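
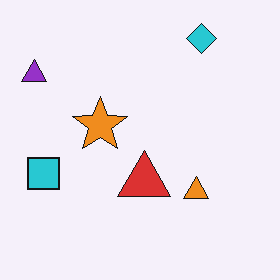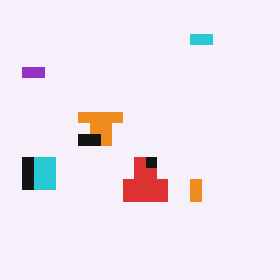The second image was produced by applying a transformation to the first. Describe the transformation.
Coarsely pixelated.

Shapes are reduced to large square blocks; fine edges and outlines are lost — a downscale-then-upscale (mosaic) effect.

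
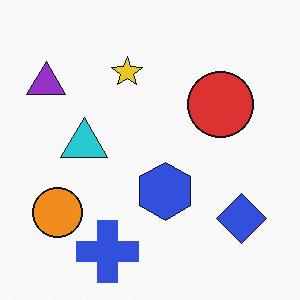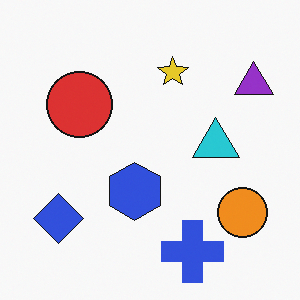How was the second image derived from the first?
This is the original image flipped horizontally (left ↔ right).

The purple triangle is in the top-left of the first image and the top-right of the second — shapes on opposite sides of the vertical midline have swapped in a mirror flip.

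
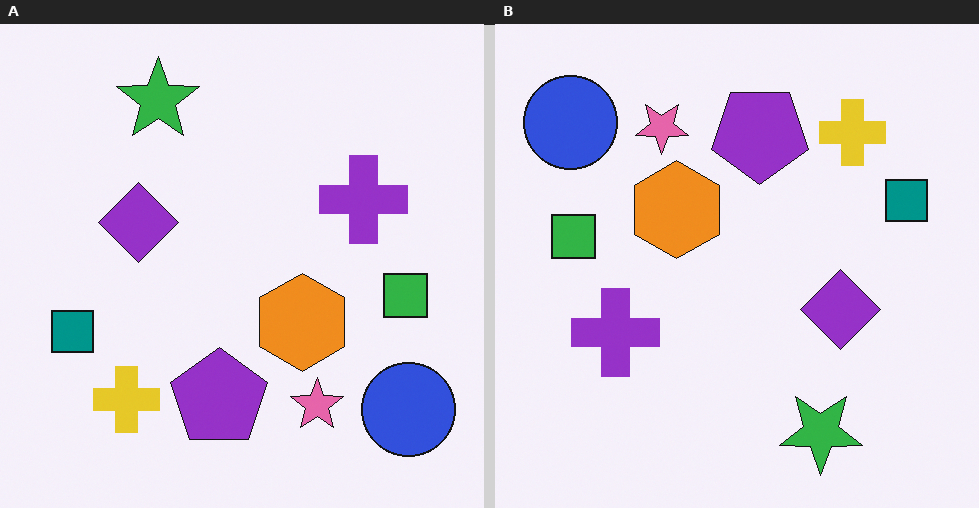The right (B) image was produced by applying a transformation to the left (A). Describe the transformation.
The image was rotated 180°.

The blue circle sits in the bottom-right of the left (A) image and the top-left of the right (B) — consistent with a whole-image 180° rotation.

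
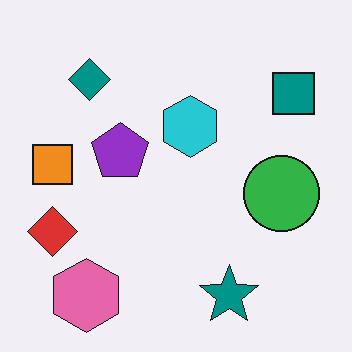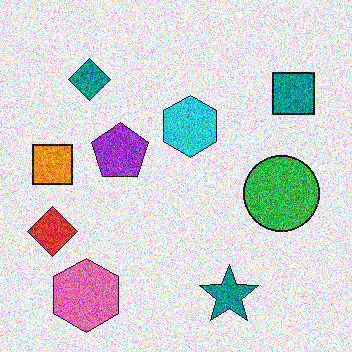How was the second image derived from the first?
It was degraded with heavy additive noise.

Random speckle covers the whole image, including the flat background.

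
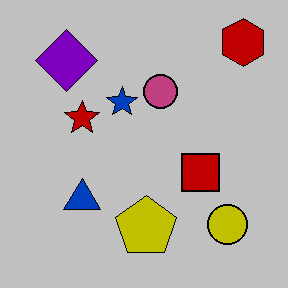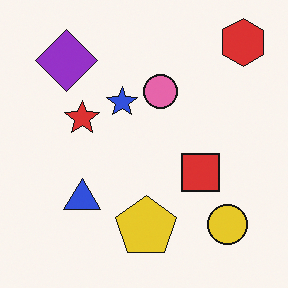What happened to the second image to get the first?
The image was heavily posterized to just a handful of flat colors.

Each flat color has snapped to a coarser quantized level — most visibly, the near-white background has dropped to a flat grey.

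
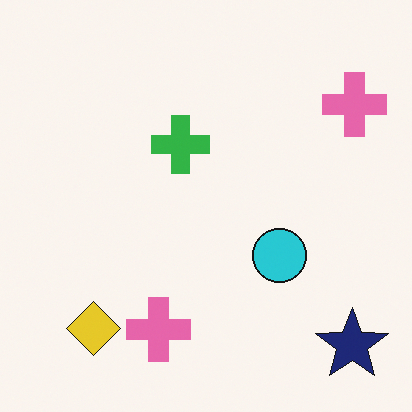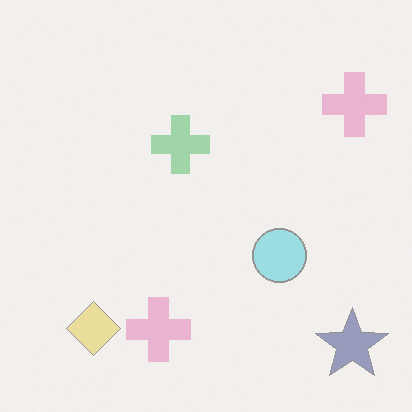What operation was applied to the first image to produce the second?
The second image is the first given much lower contrast.

Tones are pushed toward mid-grey across the whole image — a global contrast change.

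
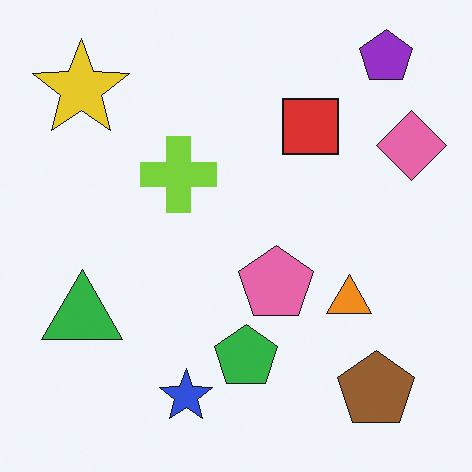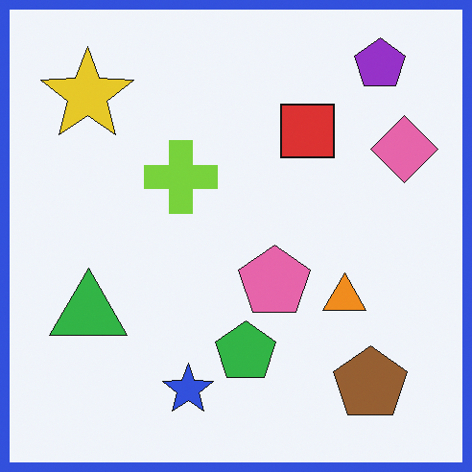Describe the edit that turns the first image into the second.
This is the original image framed with a blue border.

A solid blue frame runs around the edge of the second image, with the content slightly shrunk inside it.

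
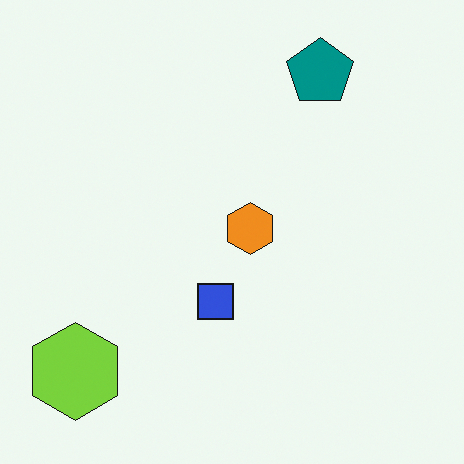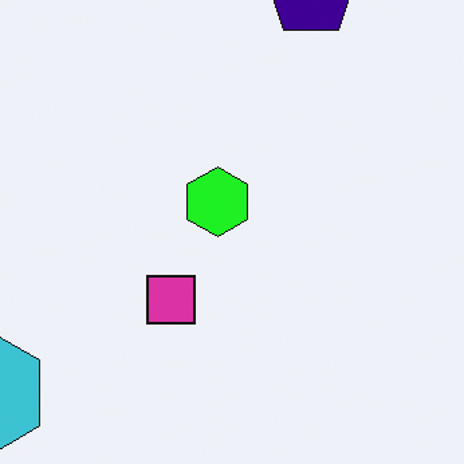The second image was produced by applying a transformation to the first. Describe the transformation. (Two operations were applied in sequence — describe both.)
Hue-shifted by a moderate amount, then cropped slightly and scaled back up.

Every shape's color has rotated by the same amount around the hue wheel — a uniform hue shift. The visible shapes are larger and the field of view is narrower; shapes near the original edges may be partly or wholly outside the frame — a crop-and-rescale.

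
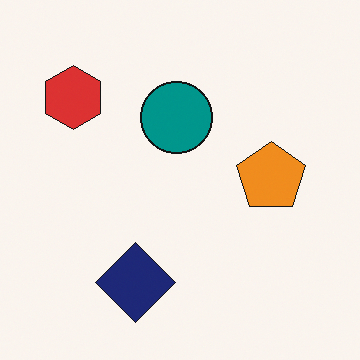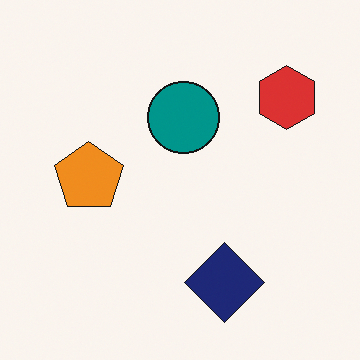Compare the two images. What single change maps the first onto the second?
The image was flipped horizontally (left ↔ right).

The red hexagon is in the top-left of the first image and the top-right of the second — shapes on opposite sides of the vertical midline have swapped in a mirror flip.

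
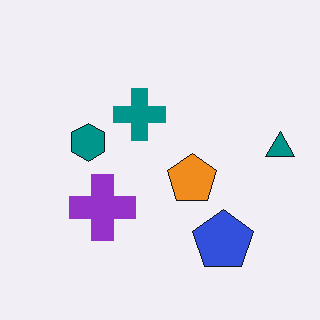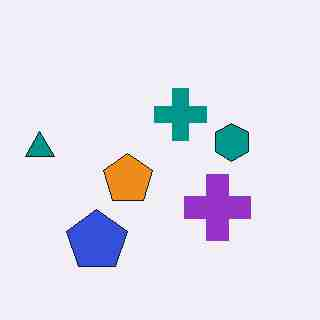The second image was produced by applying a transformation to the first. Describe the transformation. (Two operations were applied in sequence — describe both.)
It was flipped horizontally (left ↔ right), then degraded with heavy JPEG compression.

The teal triangle is in the right of the first image and the left of the second — shapes on opposite sides of the vertical midline have swapped in a mirror flip. Blocky 8×8 compression artifacts appear around shape edges and the flat background shows ringing — characteristic JPEG degradation.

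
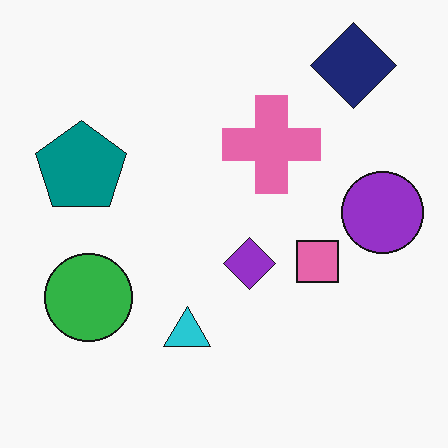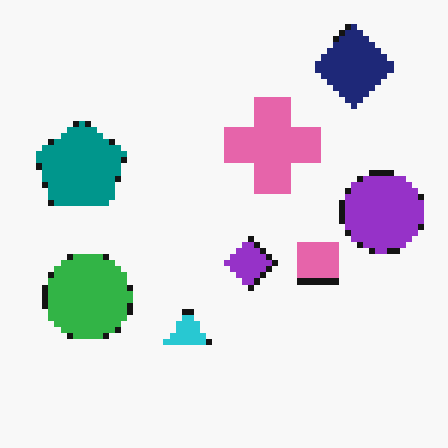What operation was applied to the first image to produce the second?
This is the original image moderately pixelated.

Shapes are reduced to large square blocks; fine edges and outlines are lost — a downscale-then-upscale (mosaic) effect.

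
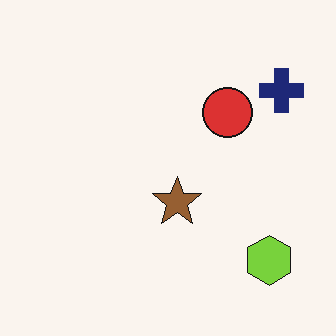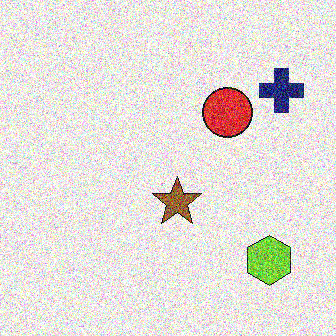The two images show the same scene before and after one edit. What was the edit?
This is the original image degraded with heavy additive noise.

Random speckle covers the whole image, including the flat background.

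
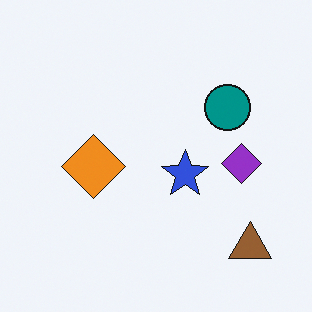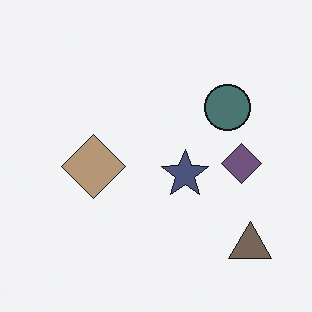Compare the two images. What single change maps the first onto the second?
The image was made much more muted (saturation change).

All colors are more muted and greyish — a global saturation change.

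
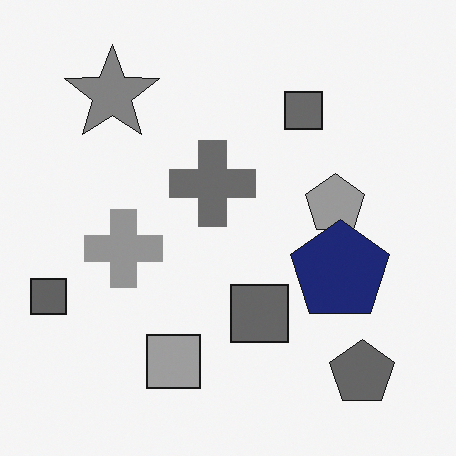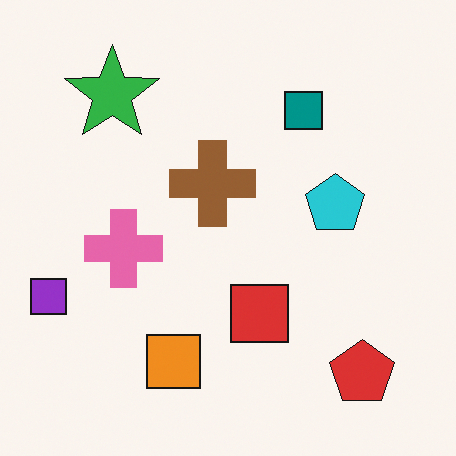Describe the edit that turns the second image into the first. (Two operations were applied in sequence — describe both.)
It was converted to grayscale, then overlaid with an additional navy pentagon.

All color is removed — every shape is now a shade of grey. A navy pentagon appears in the first image that is absent from the second.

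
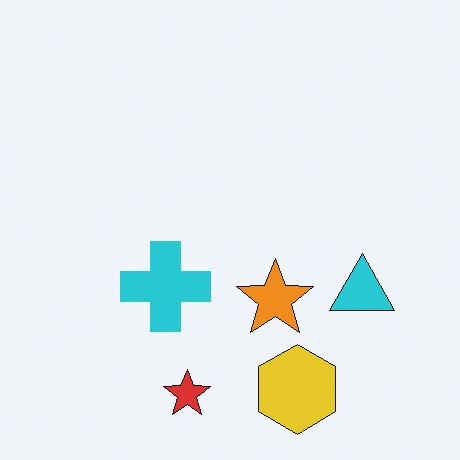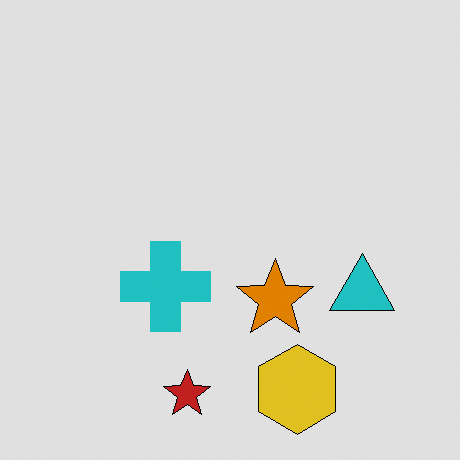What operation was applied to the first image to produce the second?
The transformation is: posterized to a reduced palette.

Each flat color has snapped to a coarser quantized level — most visibly, the near-white background has dropped to a flat grey.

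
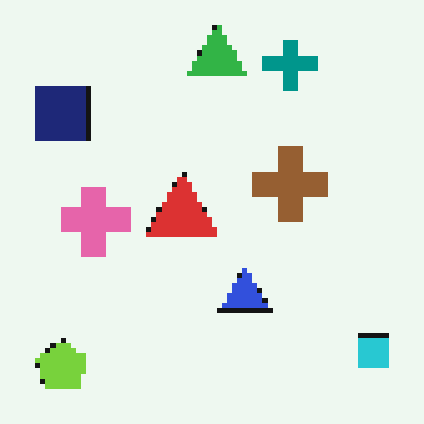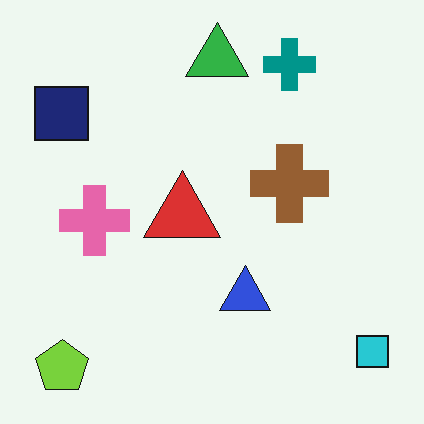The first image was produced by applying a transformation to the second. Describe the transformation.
It was lightly pixelated (a mild mosaic effect).

Shapes are reduced to large square blocks; fine edges and outlines are lost — a downscale-then-upscale (mosaic) effect.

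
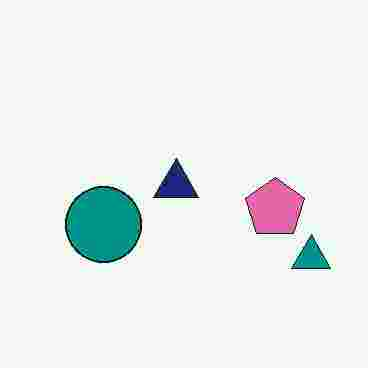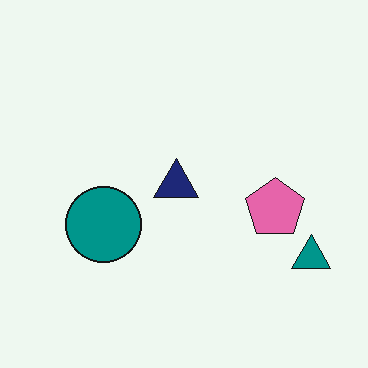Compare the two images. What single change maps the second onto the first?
It was heavily JPEG-compressed with obvious blocking artifacts.

Blocky 8×8 compression artifacts appear around shape edges and the flat background shows ringing — characteristic JPEG degradation.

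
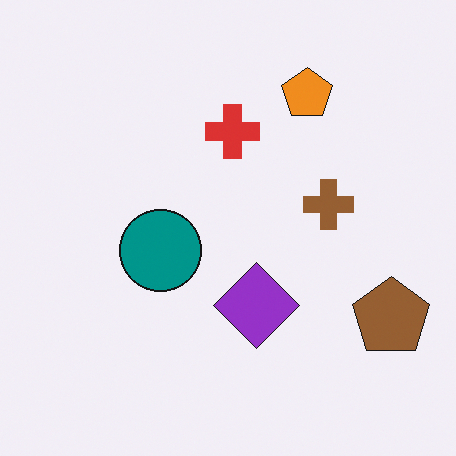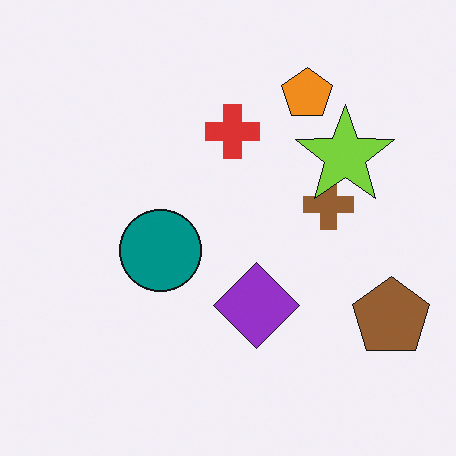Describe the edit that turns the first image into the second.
The second image is the first overlaid with an additional lime star.

A lime star appears in the second image that is absent from the first.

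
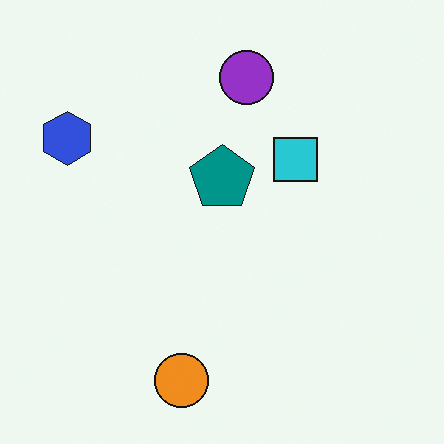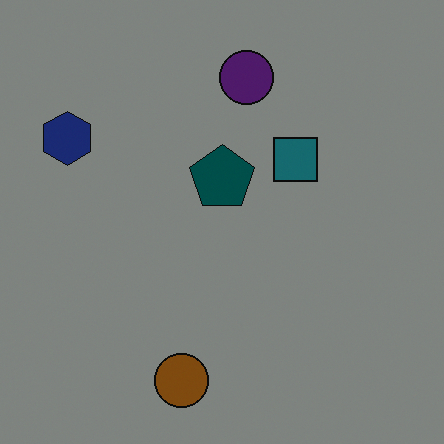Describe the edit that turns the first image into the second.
Substantially darkened.

Every pixel — background and shapes alike — is uniformly darkened.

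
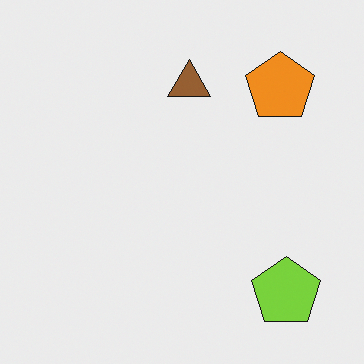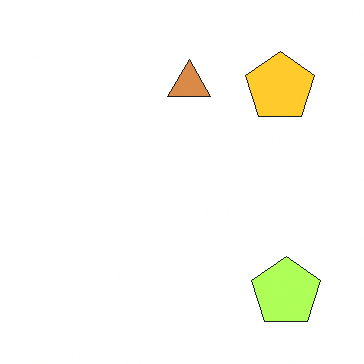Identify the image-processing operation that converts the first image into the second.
The transformation is: brightened a lot.

Every pixel — background and shapes alike — is uniformly brightened.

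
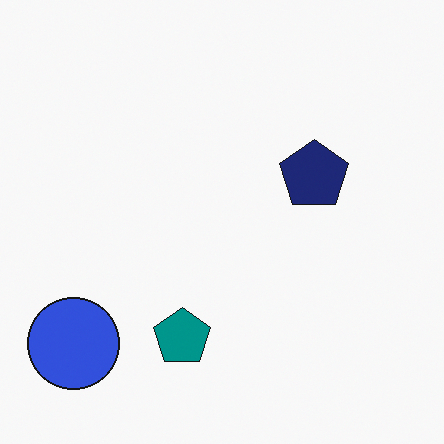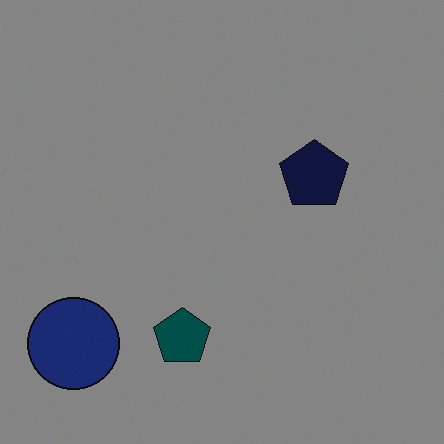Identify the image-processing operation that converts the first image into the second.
The transformation is: noticeably darkened.

Every pixel — background and shapes alike — is uniformly darkened.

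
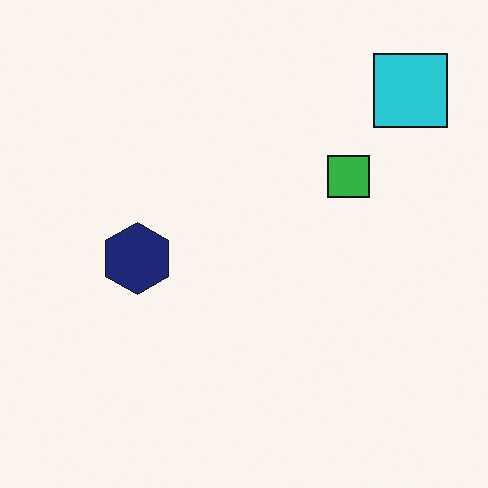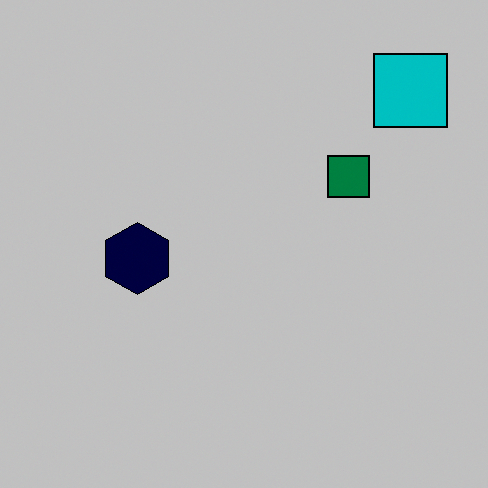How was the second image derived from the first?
The second image is the first heavily posterized to just a handful of flat colors.

Each flat color has snapped to a coarser quantized level — most visibly, the near-white background has dropped to a flat grey.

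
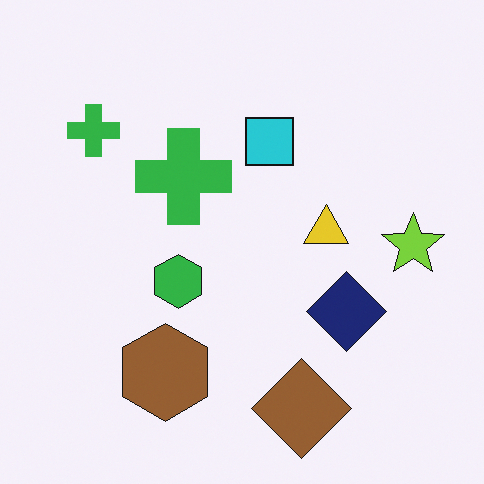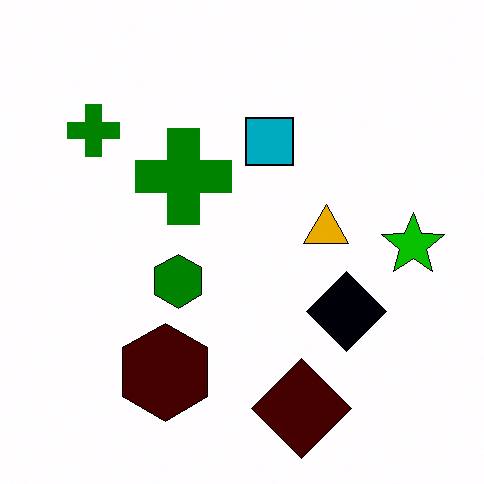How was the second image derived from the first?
It was given much higher contrast.

Tones are pushed away from mid-grey across the whole image — a global contrast change.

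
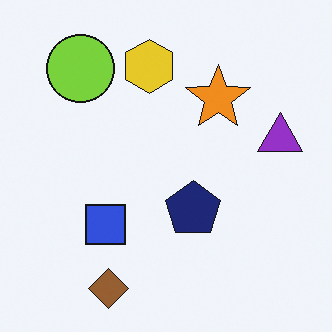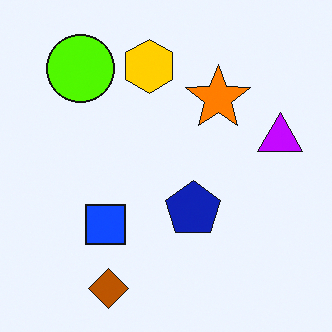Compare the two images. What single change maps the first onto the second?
This is the original image heavily oversaturated.

All colors are more vivid — a global saturation change.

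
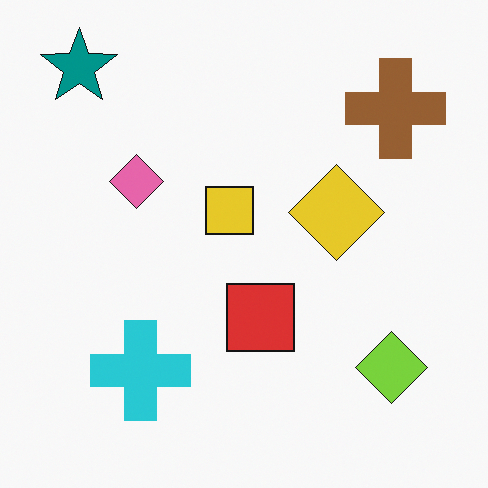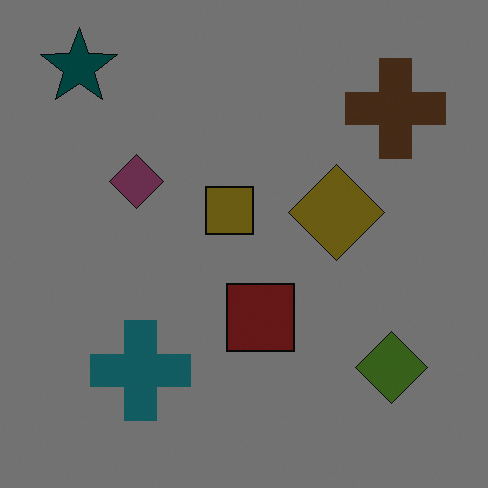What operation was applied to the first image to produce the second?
The second image is the first noticeably darkened.

Every pixel — background and shapes alike — is uniformly darkened.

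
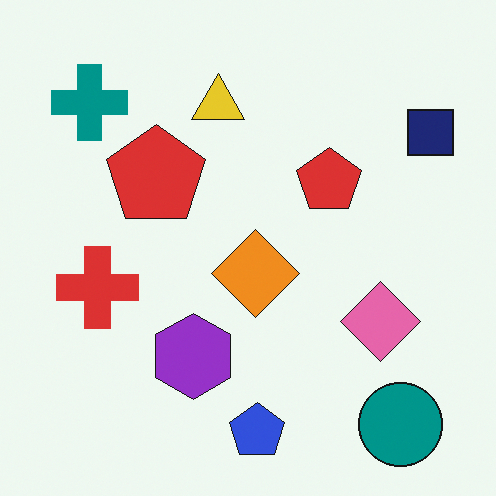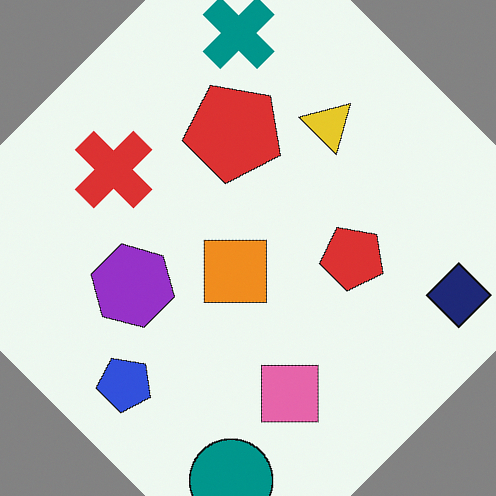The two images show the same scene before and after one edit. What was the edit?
The second image is the first rotated clockwise by a large amount — several tens of degrees.

Every shape is tilted by the same angle and the image corners show triangular fill wedges — a whole-image rotation by a non-right angle.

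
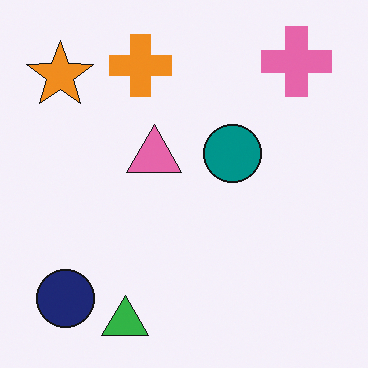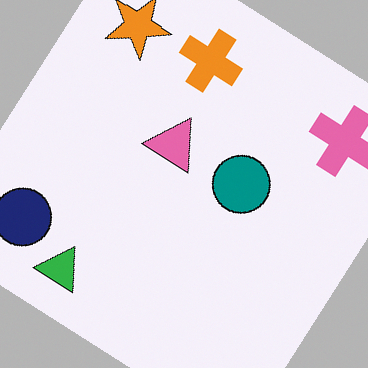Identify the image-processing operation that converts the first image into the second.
This is the original image rotated clockwise by a large amount — several tens of degrees.

Every shape is tilted by the same angle and the image corners show triangular fill wedges — a whole-image rotation by a non-right angle.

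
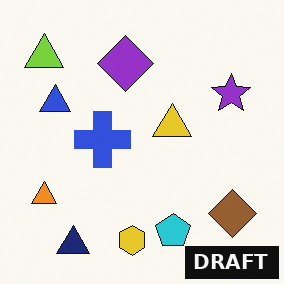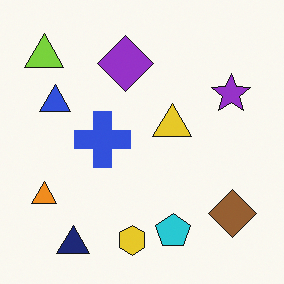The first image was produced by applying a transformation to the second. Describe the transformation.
It was watermarked with the text "DRAFT" in the lower-right corner.

A dark label reading "DRAFT" appears in the lower-right corner.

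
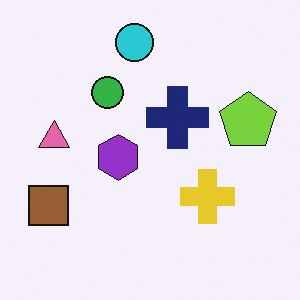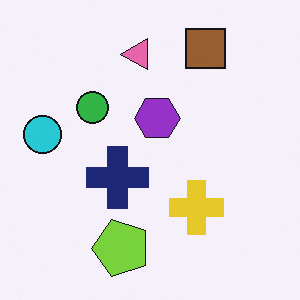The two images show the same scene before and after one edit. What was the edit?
The transformation is: transposed (reflected across the top-left ↔ bottom-right diagonal).

Shapes have swapped their row and column positions — what was in the top-right is now in the bottom-left — a diagonal reflection.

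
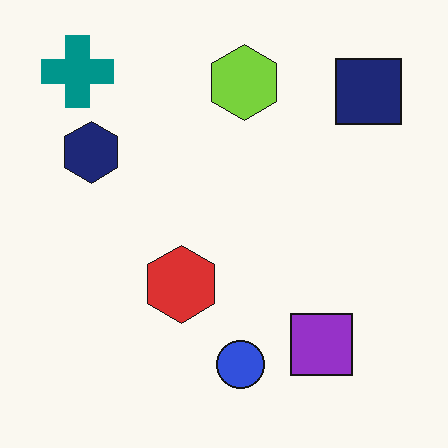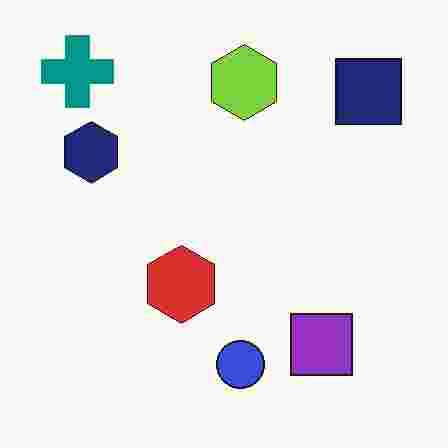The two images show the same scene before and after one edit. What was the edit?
Degraded with heavy JPEG compression.

Blocky 8×8 compression artifacts appear around shape edges and the flat background shows ringing — characteristic JPEG degradation.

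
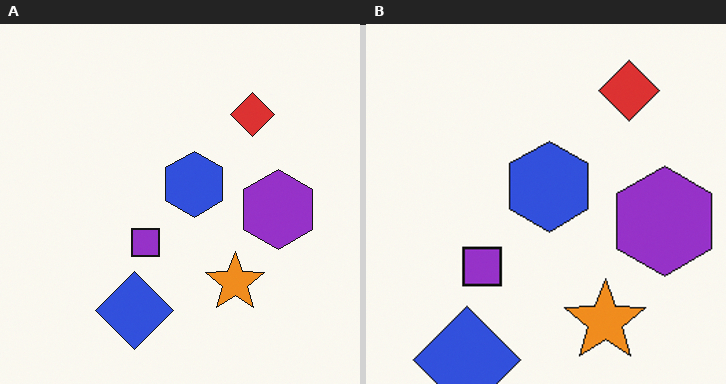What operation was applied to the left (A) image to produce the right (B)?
It was cropped to a modestly smaller region and rescaled.

The visible shapes are larger and the field of view is narrower; shapes near the original edges may be partly or wholly outside the frame — a crop-and-rescale.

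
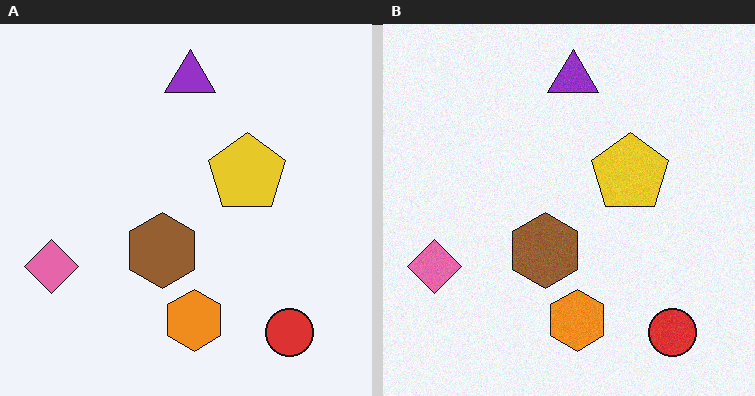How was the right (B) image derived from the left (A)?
Degraded with light additive noise.

Random speckle covers the whole image, including the flat background.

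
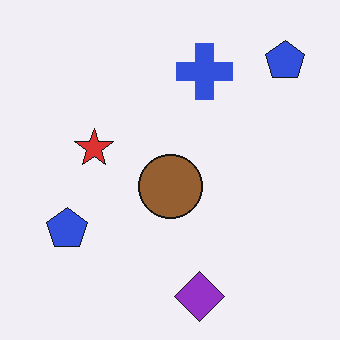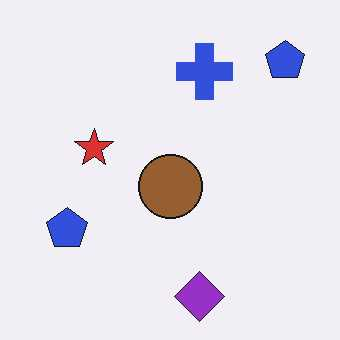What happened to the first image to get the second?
It was given moderate JPEG compression.

Blocky 8×8 compression artifacts appear around shape edges and the flat background shows ringing — characteristic JPEG degradation.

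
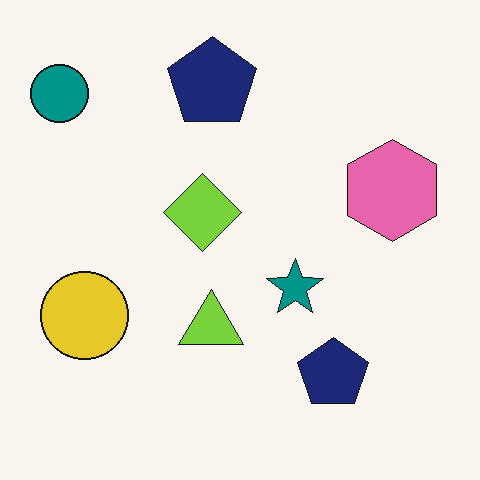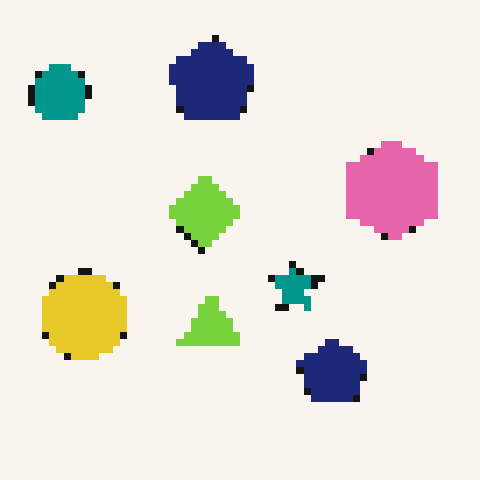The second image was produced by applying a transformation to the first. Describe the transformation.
The second image is the first pixelated into visible square blocks.

Shapes are reduced to large square blocks; fine edges and outlines are lost — a downscale-then-upscale (mosaic) effect.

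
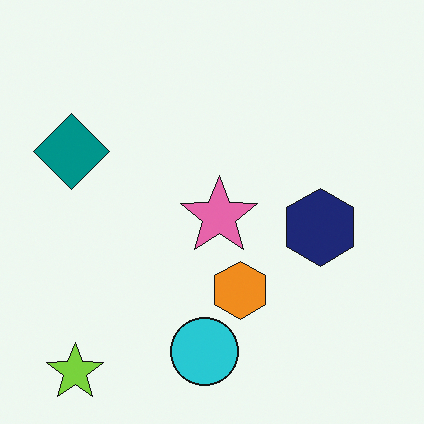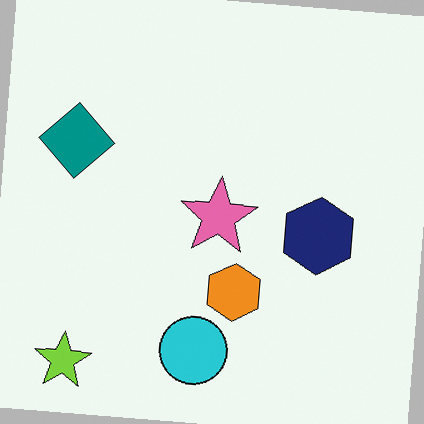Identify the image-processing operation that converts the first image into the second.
It was rotated clockwise by a few degrees.

Every shape is tilted by the same angle and the image corners show triangular fill wedges — a whole-image rotation by a non-right angle.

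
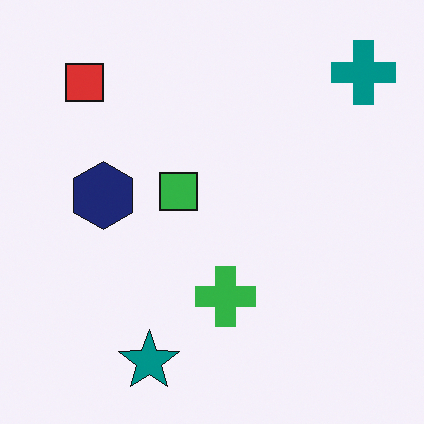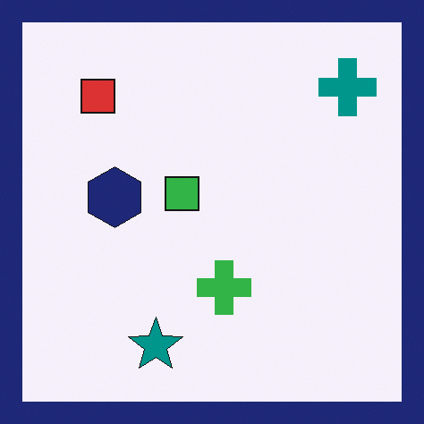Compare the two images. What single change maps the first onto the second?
It was framed with a navy border.

A solid navy frame runs around the edge of the second image, with the content slightly shrunk inside it.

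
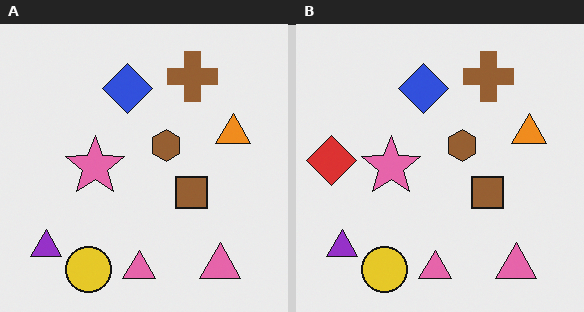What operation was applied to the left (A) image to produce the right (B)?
It was overlaid with an additional red diamond.

A red diamond appears in the right (B) image that is absent from the left (A).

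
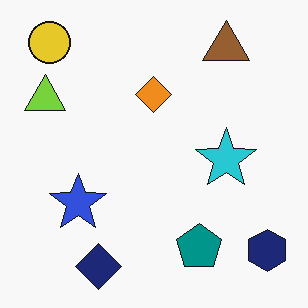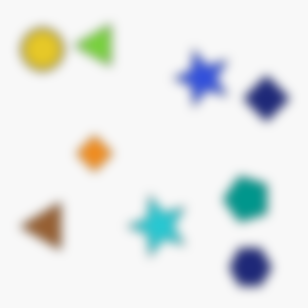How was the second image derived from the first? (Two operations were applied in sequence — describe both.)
It was transposed (reflected across the top-left ↔ bottom-right diagonal), then heavily blurred.

Shapes have swapped their row and column positions — what was in the top-right is now in the bottom-left — a diagonal reflection. Shape edges and outlines are uniformly softened across the whole image.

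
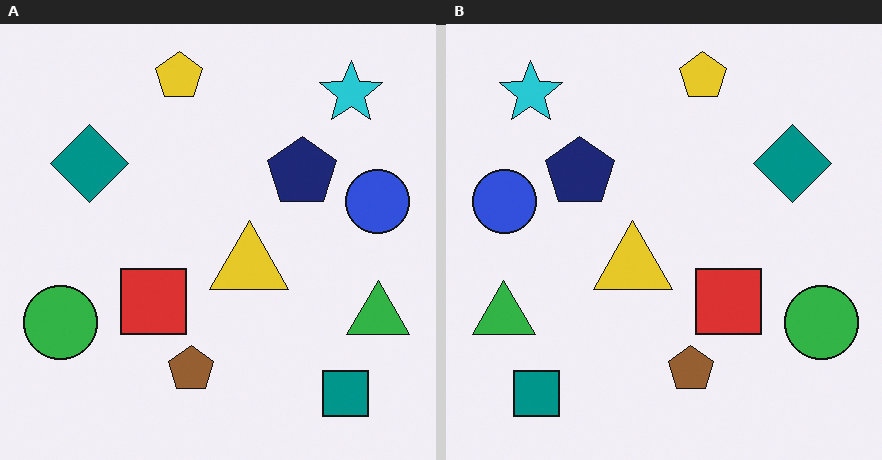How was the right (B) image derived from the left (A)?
This is the original image flipped horizontally (left ↔ right).

The green triangle is in the bottom-right of the left (A) image and the bottom-left of the right (B) — shapes on opposite sides of the vertical midline have swapped in a mirror flip.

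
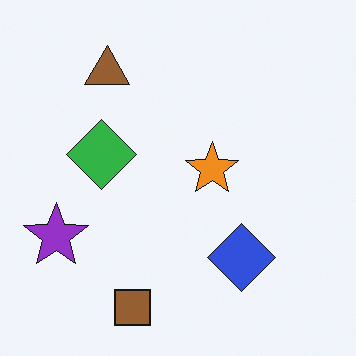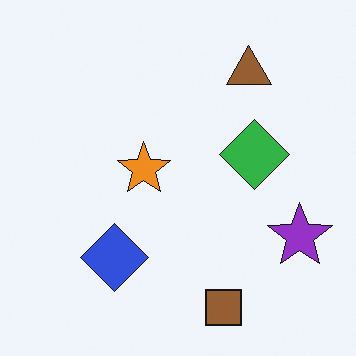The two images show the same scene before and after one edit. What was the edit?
Flipped horizontally (left ↔ right).

The purple star is in the left of the first image and the right of the second — shapes on opposite sides of the vertical midline have swapped in a mirror flip.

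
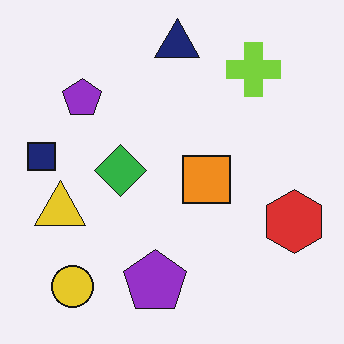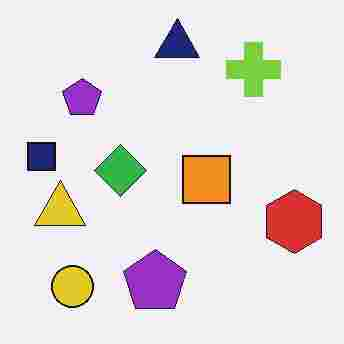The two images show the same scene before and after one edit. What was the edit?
The second image is the first heavily JPEG-compressed with obvious blocking artifacts.

Blocky 8×8 compression artifacts appear around shape edges and the flat background shows ringing — characteristic JPEG degradation.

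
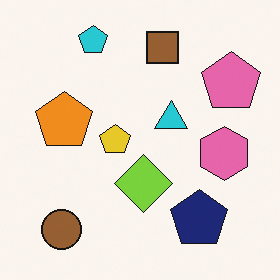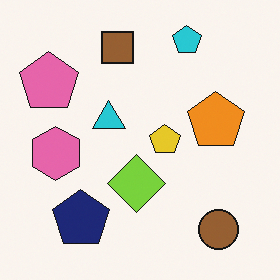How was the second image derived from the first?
The second image is the first flipped horizontally (left ↔ right).

The pink pentagon is in the top-right of the first image and the top-left of the second — shapes on opposite sides of the vertical midline have swapped in a mirror flip.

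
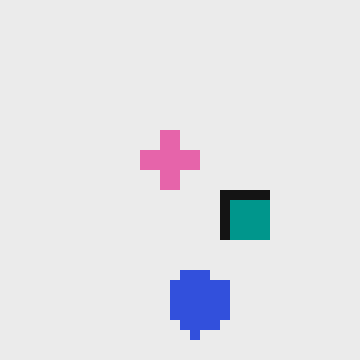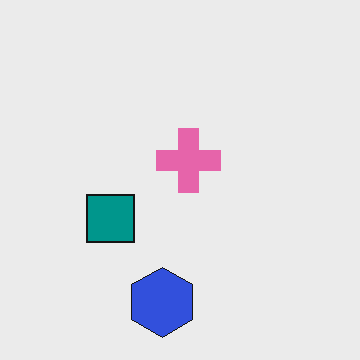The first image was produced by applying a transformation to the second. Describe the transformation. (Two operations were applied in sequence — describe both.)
The transformation is: flipped horizontally (left ↔ right), then coarsely pixelated.

The teal square is in the left of the second image and the right of the first — shapes on opposite sides of the vertical midline have swapped in a mirror flip. Shapes are reduced to large square blocks; fine edges and outlines are lost — a downscale-then-upscale (mosaic) effect.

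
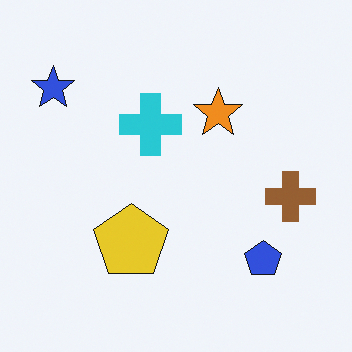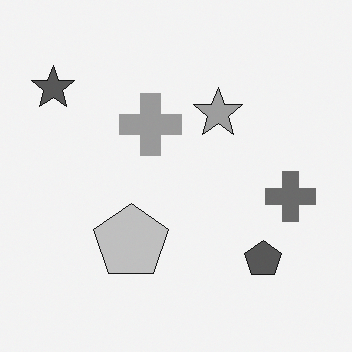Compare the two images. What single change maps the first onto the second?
It was converted to grayscale.

All color is removed — every shape is now a shade of grey.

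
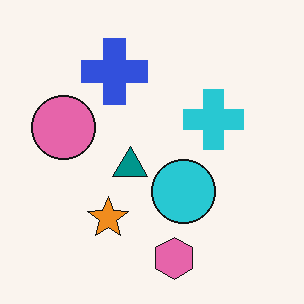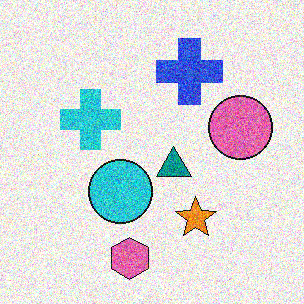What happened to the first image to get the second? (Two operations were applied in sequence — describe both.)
It was flipped horizontally (left ↔ right), then degraded with strong gaussian noise.

The pink circle is in the left of the first image and the right of the second — shapes on opposite sides of the vertical midline have swapped in a mirror flip. Random speckle covers the whole image, including the flat background.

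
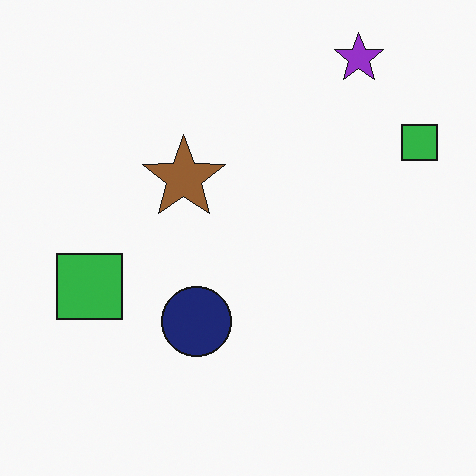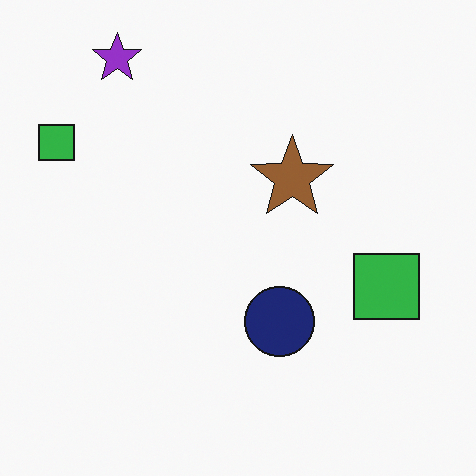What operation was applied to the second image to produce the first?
It was flipped horizontally (left ↔ right).

The purple star is in the top-left of the second image and the top-right of the first — shapes on opposite sides of the vertical midline have swapped in a mirror flip.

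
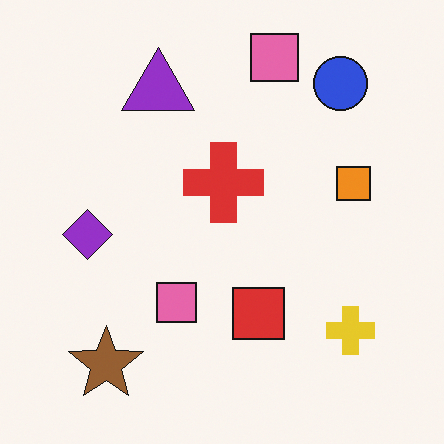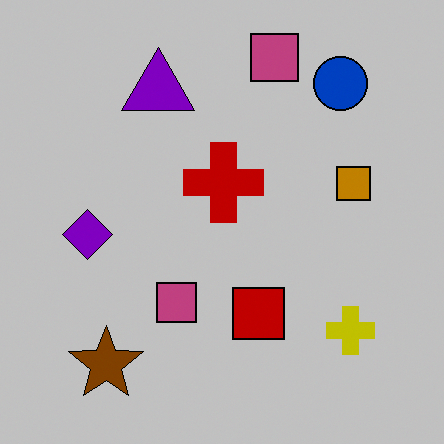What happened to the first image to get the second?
It was heavily posterized to just a handful of flat colors.

Each flat color has snapped to a coarser quantized level — most visibly, the near-white background has dropped to a flat grey.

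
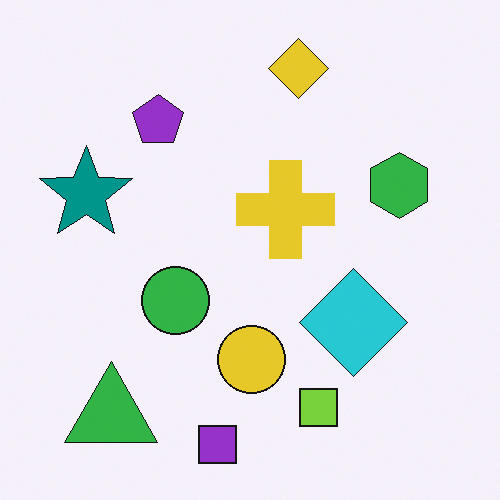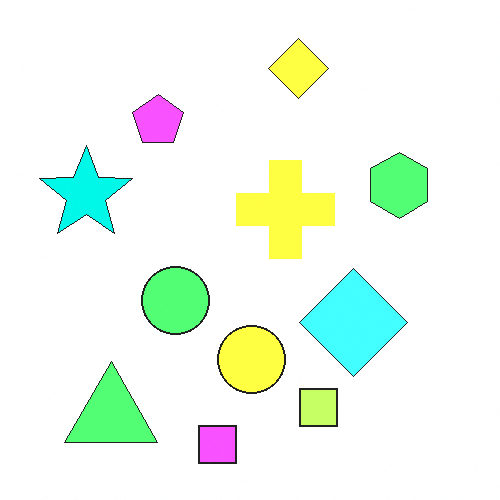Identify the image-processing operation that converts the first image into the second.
Brightened a lot.

Every pixel — background and shapes alike — is uniformly brightened.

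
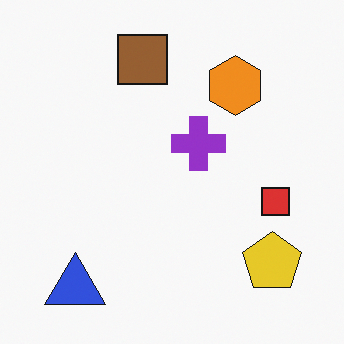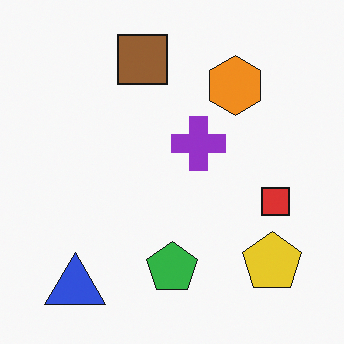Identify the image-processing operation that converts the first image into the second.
Overlaid with an additional green pentagon.

A green pentagon appears in the second image that is absent from the first.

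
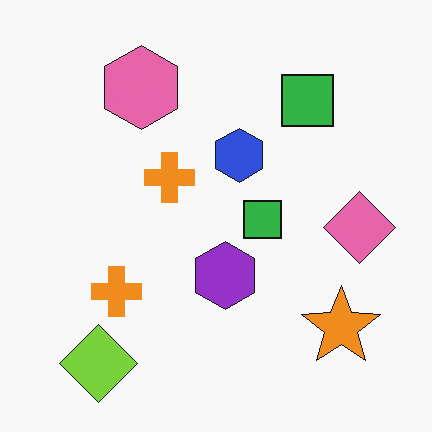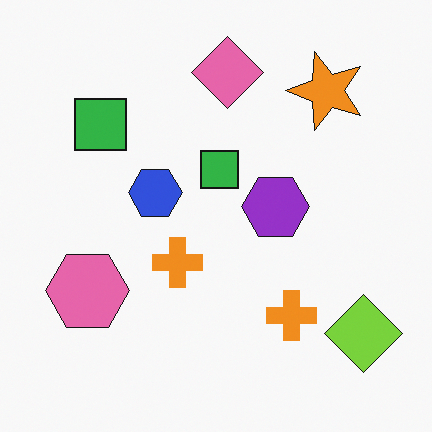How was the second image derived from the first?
It was rotated 90° counter-clockwise.

The lime diamond sits in the bottom-left of the first image and the bottom-right of the second — consistent with a whole-image 90° counter-clockwise rotation.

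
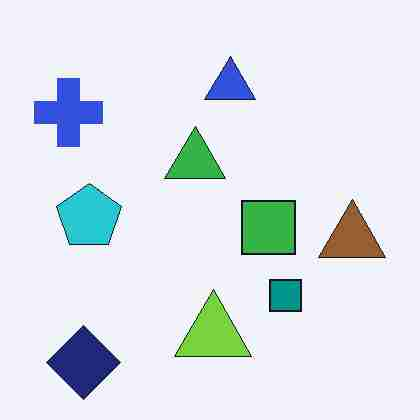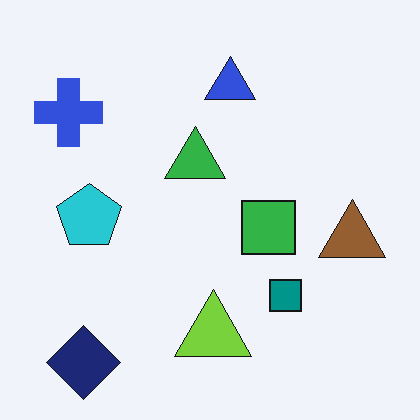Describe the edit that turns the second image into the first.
Degraded with heavy JPEG compression.

Blocky 8×8 compression artifacts appear around shape edges and the flat background shows ringing — characteristic JPEG degradation.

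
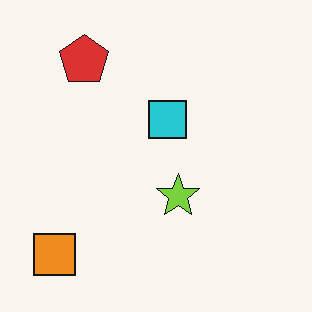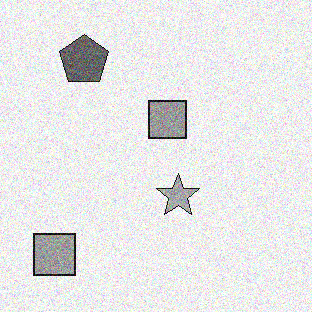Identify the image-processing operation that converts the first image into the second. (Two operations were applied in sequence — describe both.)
This is the original image converted to grayscale, then degraded with visible gaussian noise.

All color is removed — every shape is now a shade of grey. Random speckle covers the whole image, including the flat background.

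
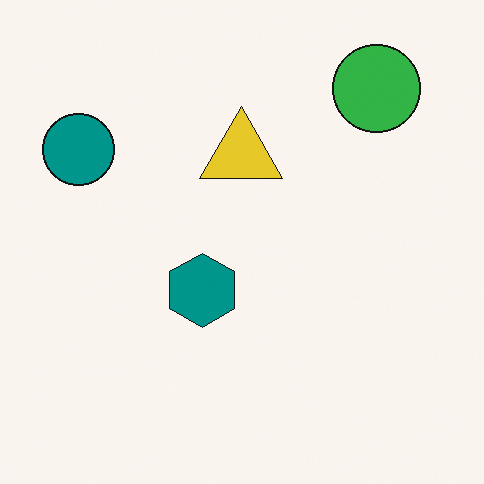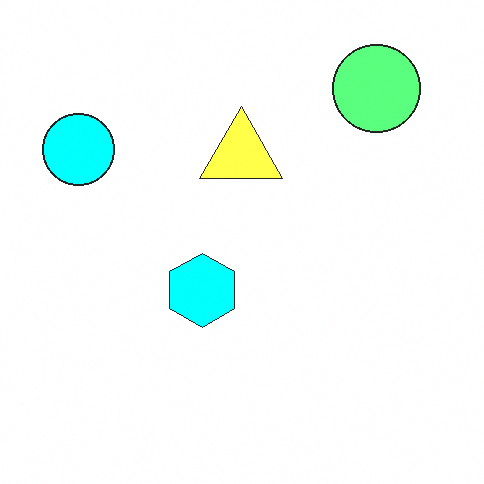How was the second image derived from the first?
Substantially brightened.

Every pixel — background and shapes alike — is uniformly brightened.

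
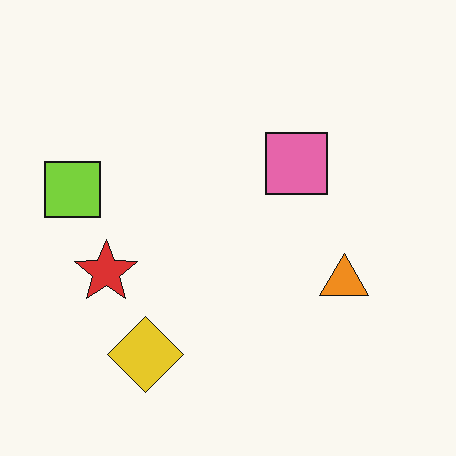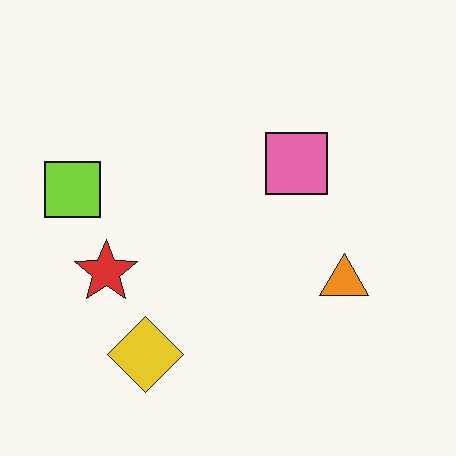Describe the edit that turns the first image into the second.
This is the original image given moderate JPEG compression.

Blocky 8×8 compression artifacts appear around shape edges and the flat background shows ringing — characteristic JPEG degradation.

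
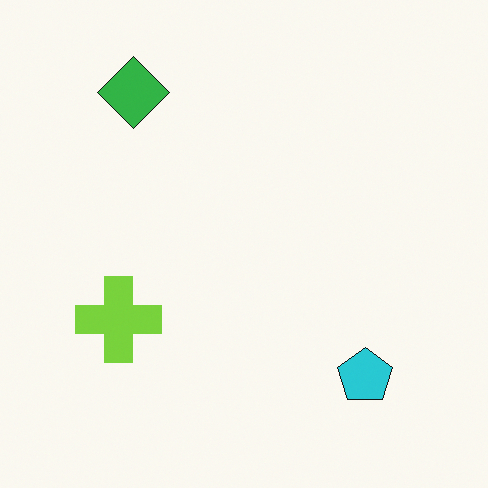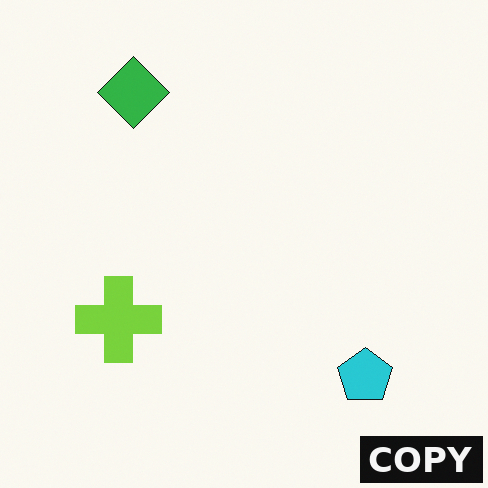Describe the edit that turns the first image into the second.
Watermarked with the text "COPY" in the lower-right corner.

A dark label reading "COPY" appears in the lower-right corner.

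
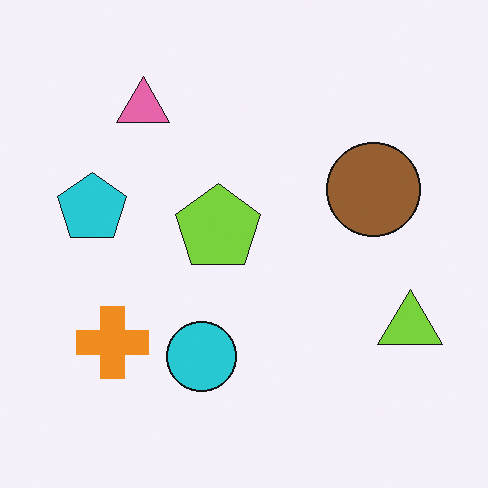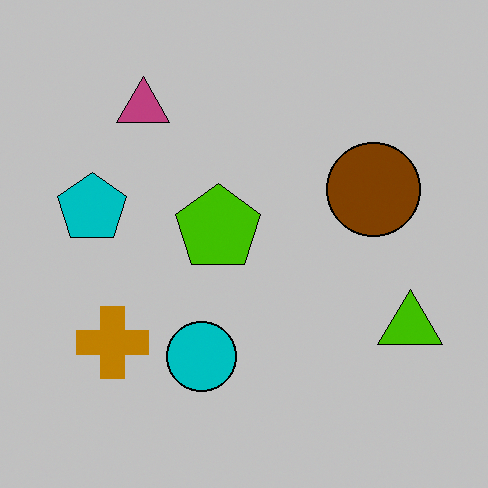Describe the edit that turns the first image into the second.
The image was heavily posterized to just a handful of flat colors.

Each flat color has snapped to a coarser quantized level — most visibly, the near-white background has dropped to a flat grey.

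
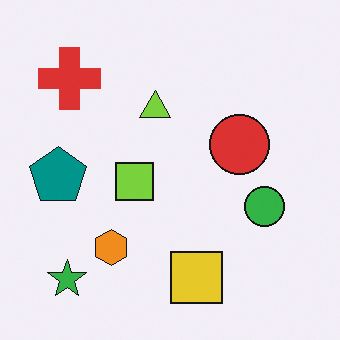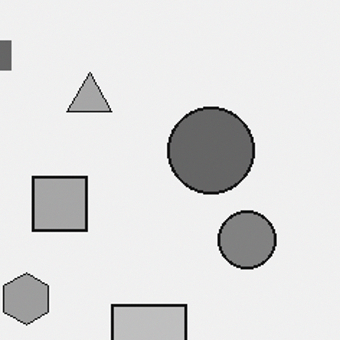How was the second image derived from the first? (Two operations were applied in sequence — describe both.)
The transformation is: cropped to a modestly smaller region and rescaled, then converted to grayscale.

The visible shapes are larger and the field of view is narrower; shapes near the original edges may be partly or wholly outside the frame — a crop-and-rescale. All color is removed — every shape is now a shade of grey.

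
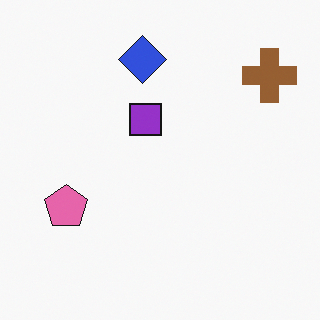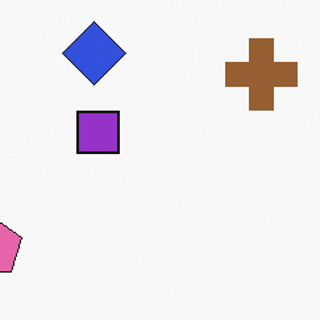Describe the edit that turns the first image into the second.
The transformation is: cropped slightly and scaled back up.

The visible shapes are larger and the field of view is narrower; shapes near the original edges may be partly or wholly outside the frame — a crop-and-rescale.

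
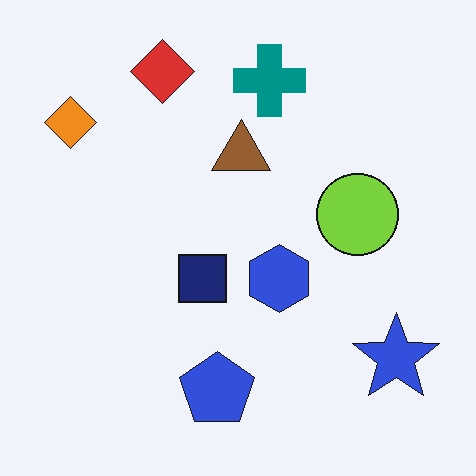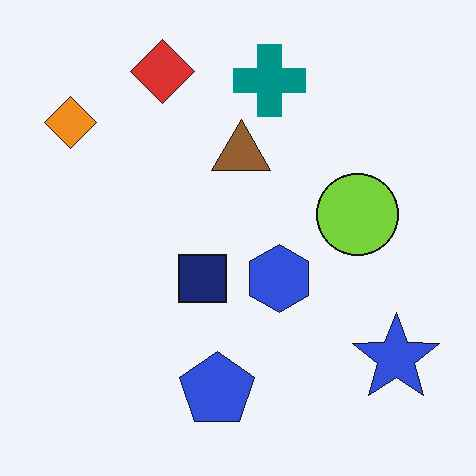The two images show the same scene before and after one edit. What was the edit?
The second image is the first given moderate JPEG compression.

Blocky 8×8 compression artifacts appear around shape edges and the flat background shows ringing — characteristic JPEG degradation.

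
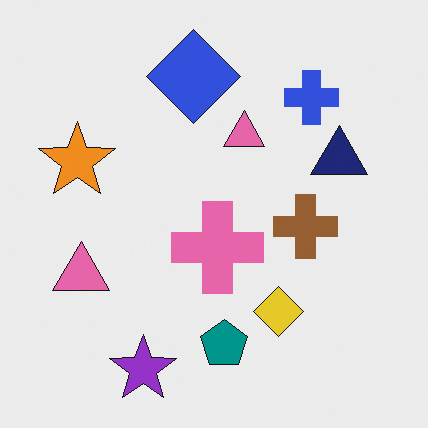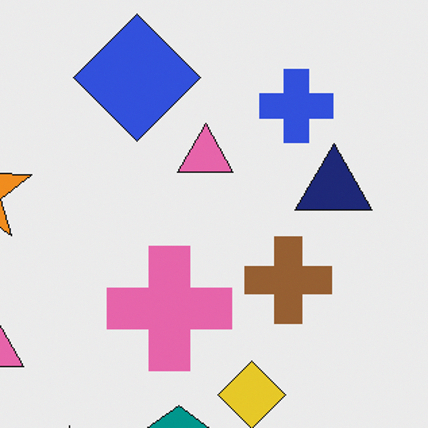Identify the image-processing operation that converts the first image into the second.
The second image is the first cropped slightly and scaled back up.

The visible shapes are larger and the field of view is narrower; shapes near the original edges may be partly or wholly outside the frame — a crop-and-rescale.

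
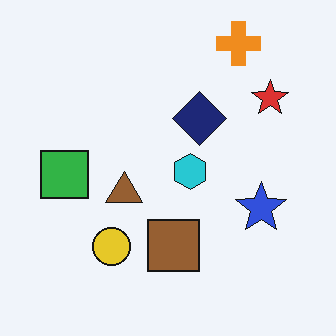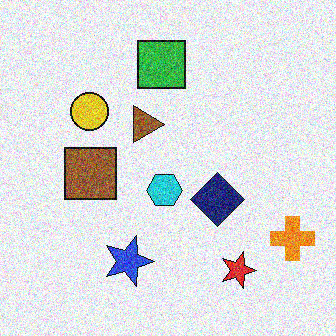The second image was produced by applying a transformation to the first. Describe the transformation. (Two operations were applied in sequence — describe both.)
The second image is the first rotated 90° clockwise, then degraded with a thick layer of grain.

The orange cross sits in the top-right of the first image and the bottom-right of the second — consistent with a whole-image 90° clockwise rotation. Random speckle covers the whole image, including the flat background.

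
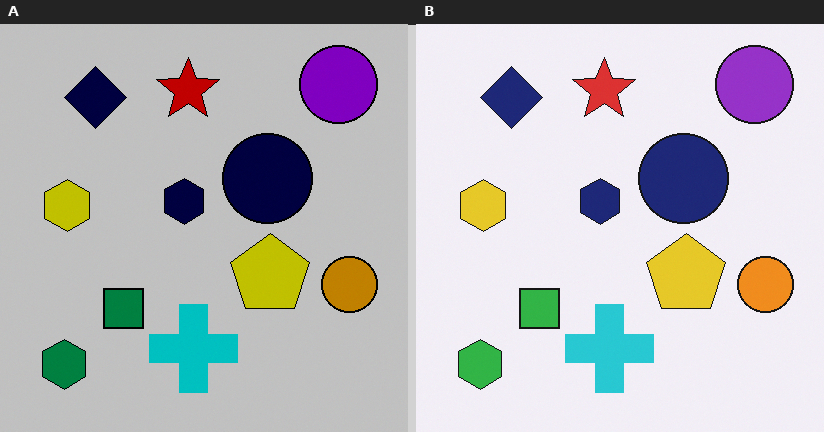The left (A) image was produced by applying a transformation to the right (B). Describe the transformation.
The transformation is: aggressively posterized.

Each flat color has snapped to a coarser quantized level — most visibly, the near-white background has dropped to a flat grey.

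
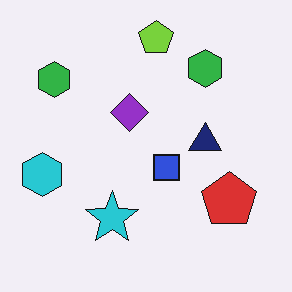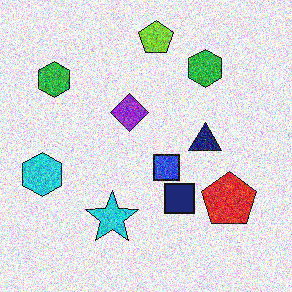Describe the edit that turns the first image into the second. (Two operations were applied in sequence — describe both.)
Degraded with a thick layer of grain, then overlaid with an additional navy square.

Random speckle covers the whole image, including the flat background. A navy square appears in the second image that is absent from the first.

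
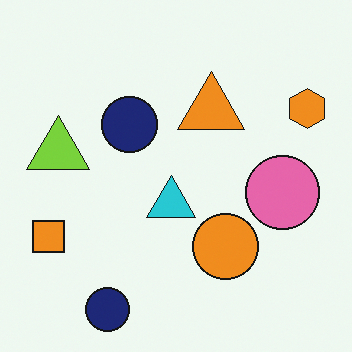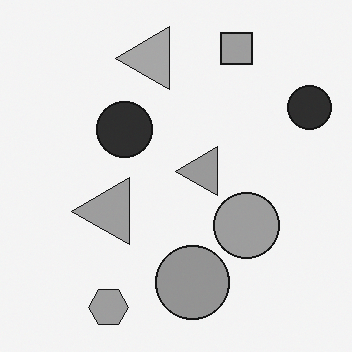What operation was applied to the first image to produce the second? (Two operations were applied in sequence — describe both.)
This is the original image converted to grayscale, then transposed (reflected across the top-left ↔ bottom-right diagonal).

All color is removed — every shape is now a shade of grey. Shapes have swapped their row and column positions — what was in the top-right is now in the bottom-left — a diagonal reflection.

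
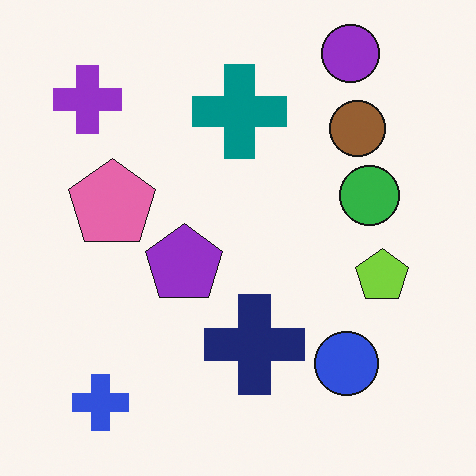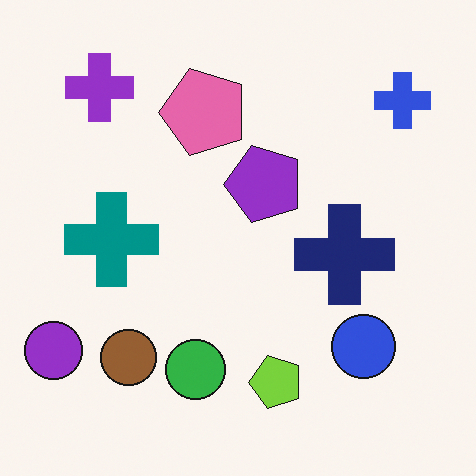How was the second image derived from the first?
The transformation is: transposed (reflected across the top-left ↔ bottom-right diagonal).

Shapes have swapped their row and column positions — what was in the top-right is now in the bottom-left — a diagonal reflection.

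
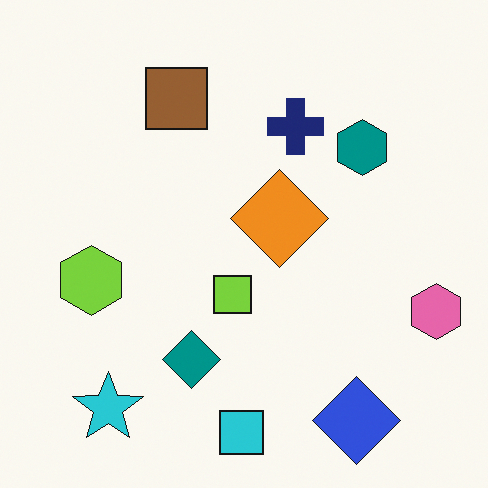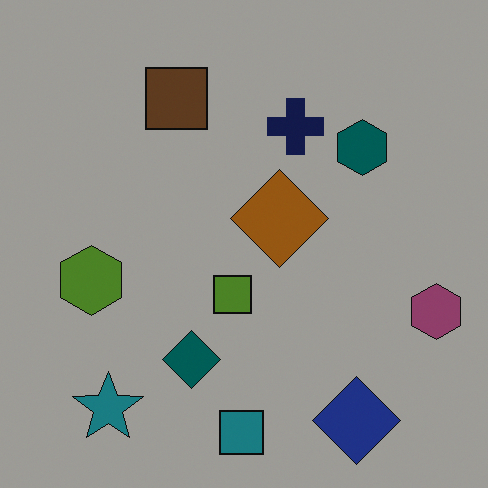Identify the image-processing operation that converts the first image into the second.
Substantially darkened.

Every pixel — background and shapes alike — is uniformly darkened.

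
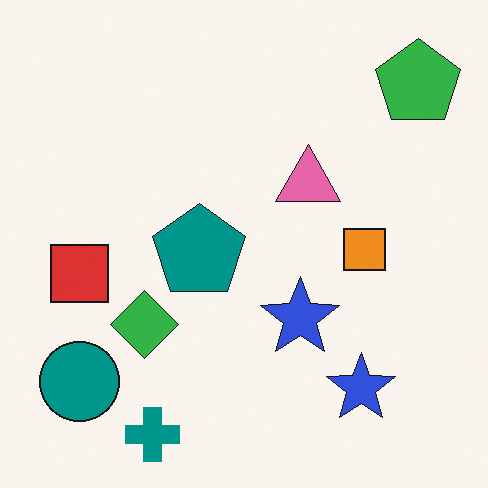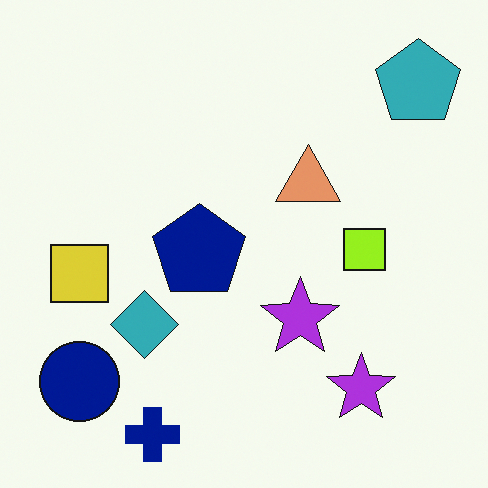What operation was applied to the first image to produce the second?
It was hue-shifted slightly.

Every shape's color has rotated by the same amount around the hue wheel — a uniform hue shift.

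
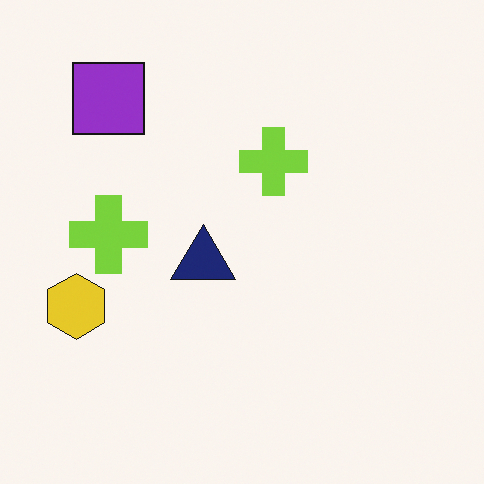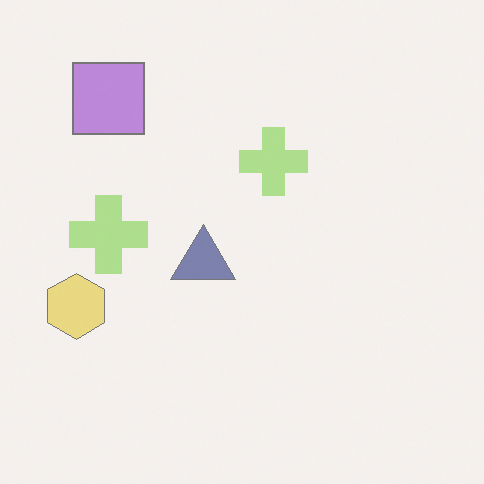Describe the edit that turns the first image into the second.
Washed out (contrast reduced).

Tones are pushed toward mid-grey across the whole image — a global contrast change.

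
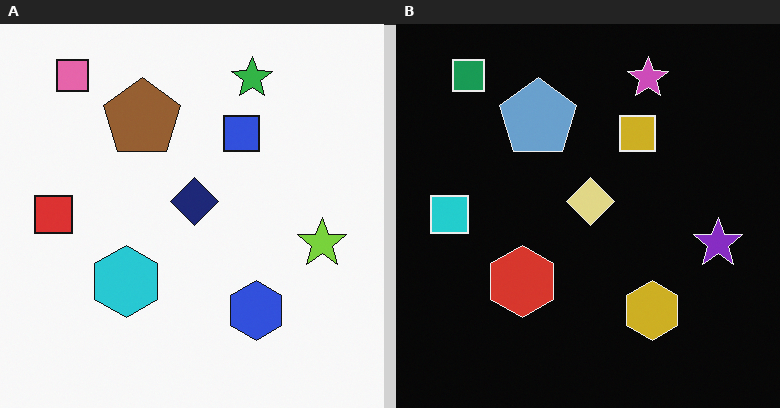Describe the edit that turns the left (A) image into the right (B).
Color-inverted (negative).

The light background has become dark and every shape's color is its complement — a photographic negative.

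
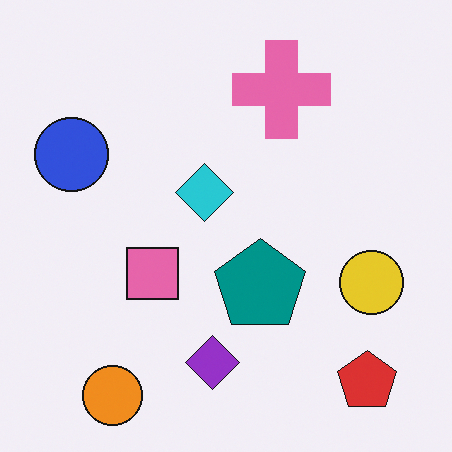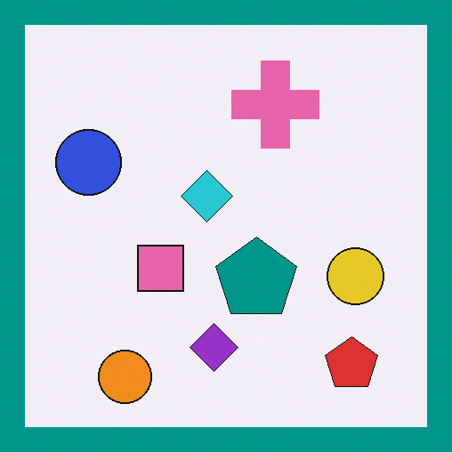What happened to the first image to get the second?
This is the original image framed with a teal border.

A solid teal frame runs around the edge of the second image, with the content slightly shrunk inside it.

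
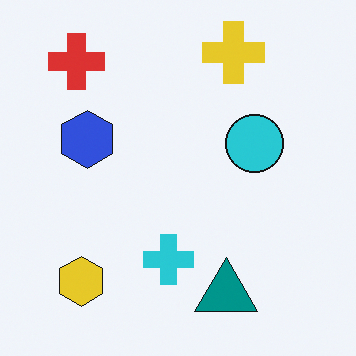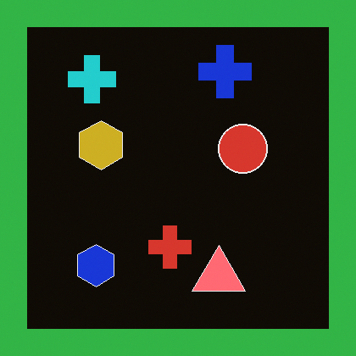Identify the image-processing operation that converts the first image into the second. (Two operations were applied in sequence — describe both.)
The second image is the first color-inverted (negative), then framed with a green border.

The light background has become dark and every shape's color is its complement — a photographic negative. A solid green frame runs around the edge of the second image, with the content slightly shrunk inside it.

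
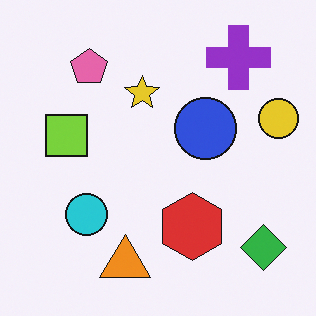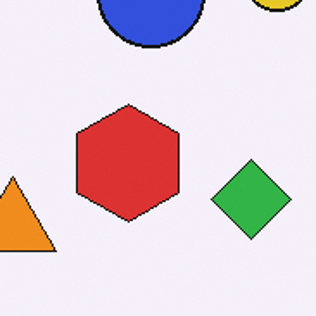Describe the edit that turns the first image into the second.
The second image is the first cropped tightly and scaled back up.

The visible shapes are larger and the field of view is narrower; shapes near the original edges may be partly or wholly outside the frame — a crop-and-rescale.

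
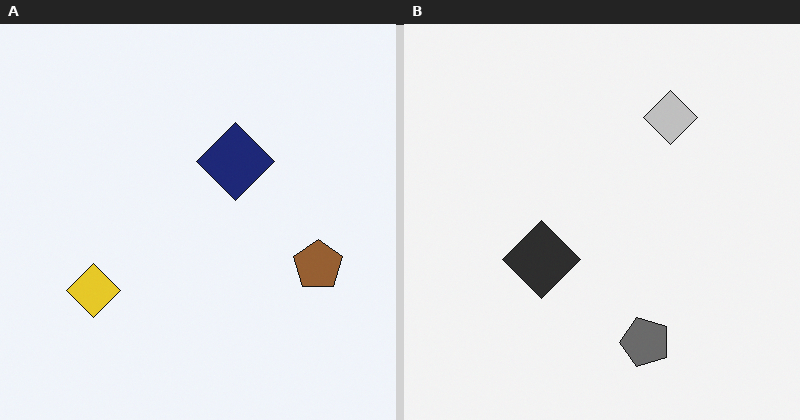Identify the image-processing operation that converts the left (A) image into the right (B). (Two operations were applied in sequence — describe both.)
This is the original image converted to grayscale, then transposed (reflected across the top-left ↔ bottom-right diagonal).

All color is removed — every shape is now a shade of grey. Shapes have swapped their row and column positions — what was in the top-right is now in the bottom-left — a diagonal reflection.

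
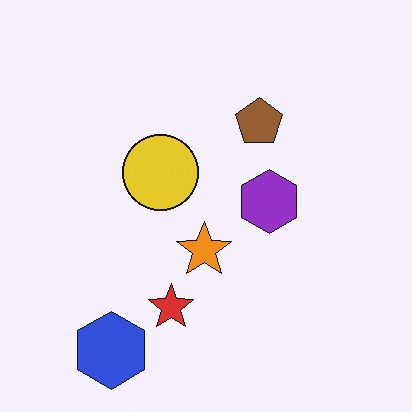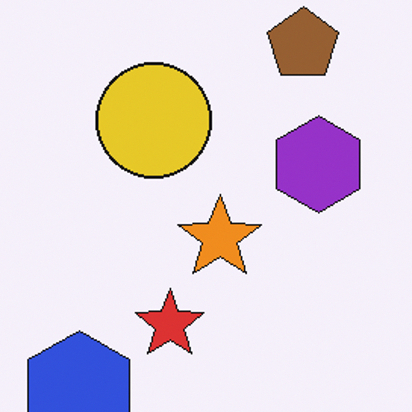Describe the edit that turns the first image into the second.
It was cropped to a modestly smaller region and rescaled.

The visible shapes are larger and the field of view is narrower; shapes near the original edges may be partly or wholly outside the frame — a crop-and-rescale.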